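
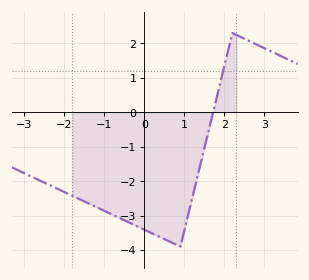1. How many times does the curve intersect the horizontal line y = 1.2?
1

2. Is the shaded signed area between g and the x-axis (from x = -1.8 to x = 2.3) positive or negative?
negative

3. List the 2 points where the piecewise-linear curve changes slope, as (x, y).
(0.9, -3.9); (2.2, 2.3)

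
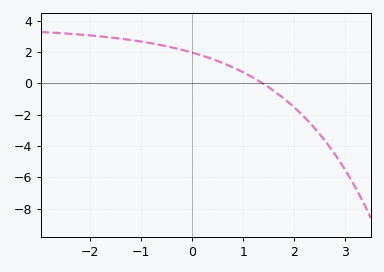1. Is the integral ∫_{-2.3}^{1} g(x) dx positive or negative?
positive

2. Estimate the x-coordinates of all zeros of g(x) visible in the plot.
1.38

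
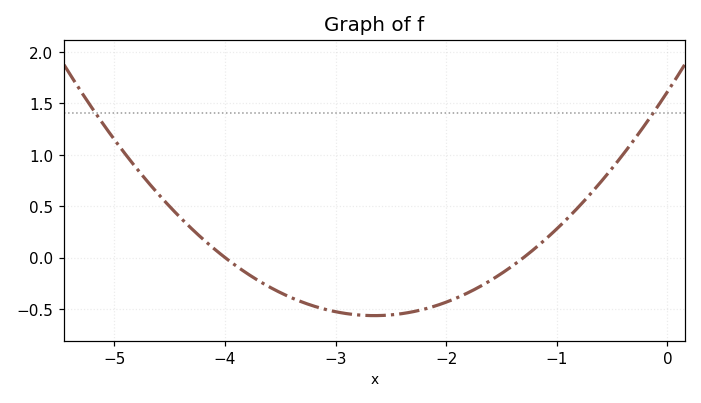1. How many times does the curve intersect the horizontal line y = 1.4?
2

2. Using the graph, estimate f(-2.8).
-0.55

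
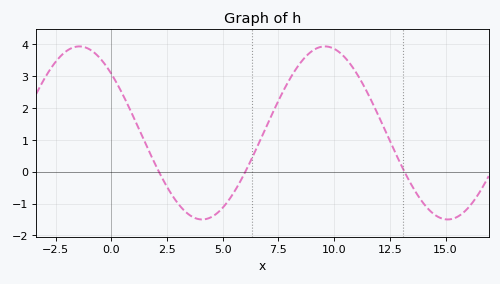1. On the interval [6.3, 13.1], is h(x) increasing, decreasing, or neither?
neither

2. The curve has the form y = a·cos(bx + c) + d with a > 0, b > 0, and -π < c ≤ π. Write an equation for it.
y = 2.72cos(0.57x + 0.82) + 1.22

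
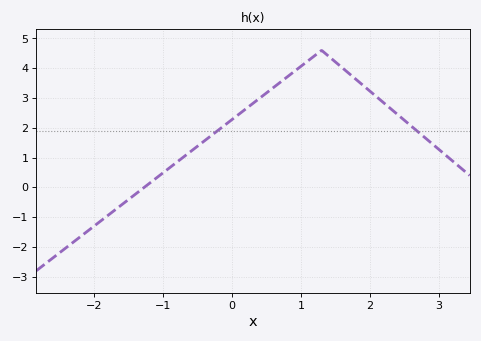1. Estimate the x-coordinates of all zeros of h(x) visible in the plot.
-1.3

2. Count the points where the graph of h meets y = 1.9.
2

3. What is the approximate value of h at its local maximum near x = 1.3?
4.6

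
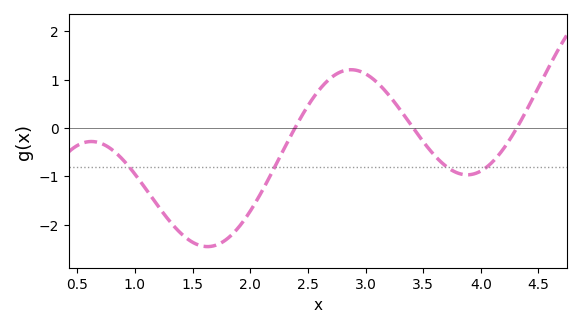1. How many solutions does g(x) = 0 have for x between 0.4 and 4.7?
3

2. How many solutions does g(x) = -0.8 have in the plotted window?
4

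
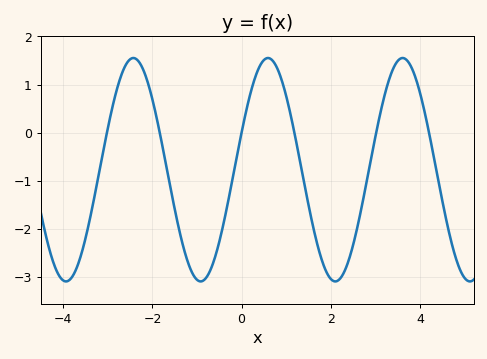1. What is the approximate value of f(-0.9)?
-3.1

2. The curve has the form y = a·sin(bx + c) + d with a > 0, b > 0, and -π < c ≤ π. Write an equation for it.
y = 2.32sin(2.1x + 0.34) - 0.77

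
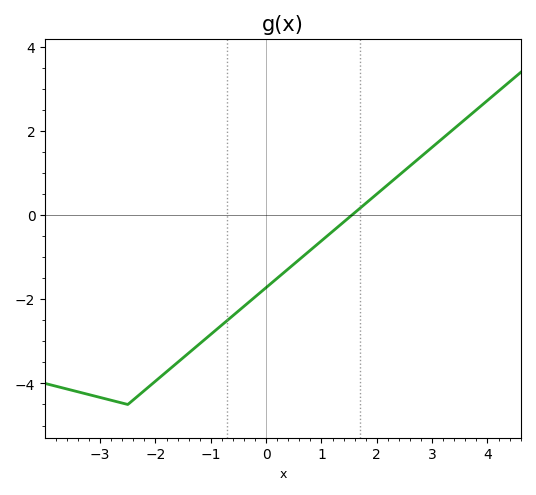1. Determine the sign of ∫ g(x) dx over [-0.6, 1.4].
negative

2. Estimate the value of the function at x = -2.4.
-4.39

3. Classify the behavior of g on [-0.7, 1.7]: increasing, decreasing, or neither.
increasing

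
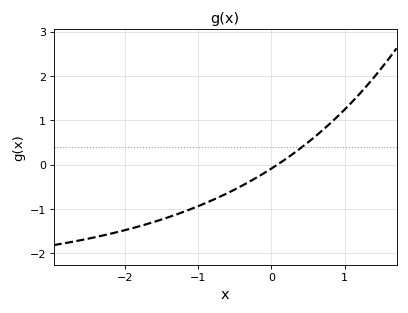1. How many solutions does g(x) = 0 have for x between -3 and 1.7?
1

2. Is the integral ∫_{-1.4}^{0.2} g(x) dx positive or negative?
negative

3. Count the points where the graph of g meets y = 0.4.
1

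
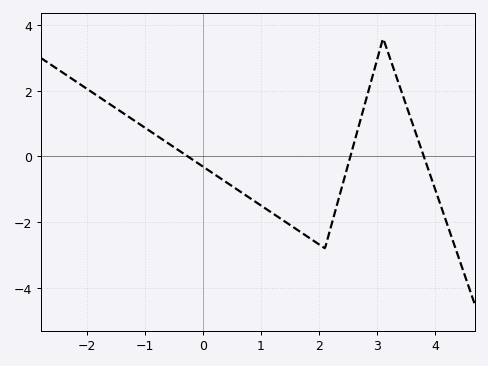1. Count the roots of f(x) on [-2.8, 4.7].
3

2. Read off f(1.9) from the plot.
-2.56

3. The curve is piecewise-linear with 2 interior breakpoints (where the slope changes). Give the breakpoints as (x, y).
(2.1, -2.8); (3.1, 3.6)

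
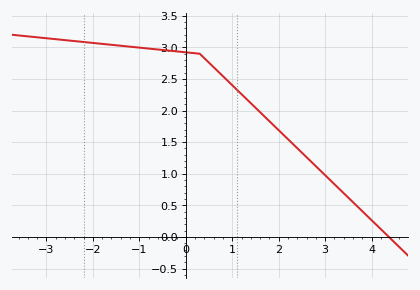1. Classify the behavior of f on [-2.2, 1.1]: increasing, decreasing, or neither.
decreasing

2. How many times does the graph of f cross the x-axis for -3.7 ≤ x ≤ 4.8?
1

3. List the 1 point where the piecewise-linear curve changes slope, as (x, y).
(0.3, 2.9)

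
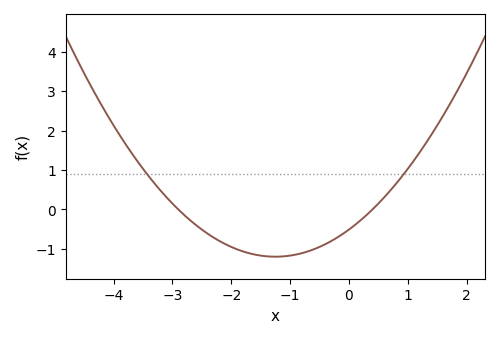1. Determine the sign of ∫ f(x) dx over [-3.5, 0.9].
negative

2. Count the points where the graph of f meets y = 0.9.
2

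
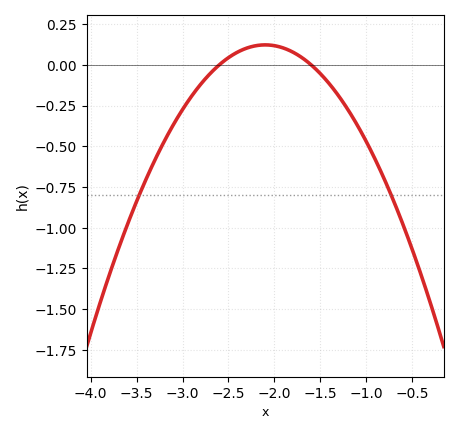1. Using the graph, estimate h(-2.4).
0.078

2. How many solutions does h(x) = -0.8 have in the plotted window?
2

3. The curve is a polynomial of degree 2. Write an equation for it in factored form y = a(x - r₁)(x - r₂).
y = -0.49(x + 2.6)(x + 1.6)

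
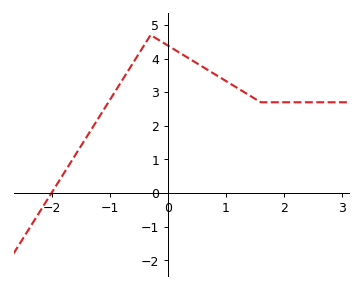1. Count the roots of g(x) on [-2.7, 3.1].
1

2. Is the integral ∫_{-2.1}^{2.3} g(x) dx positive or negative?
positive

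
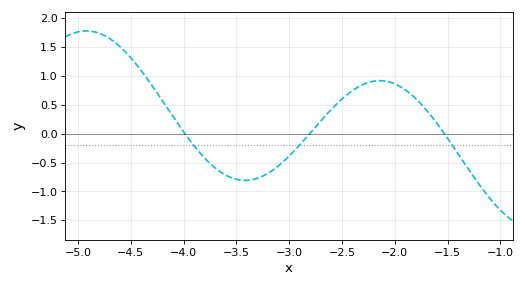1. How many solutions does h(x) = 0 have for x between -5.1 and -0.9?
3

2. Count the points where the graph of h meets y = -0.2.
3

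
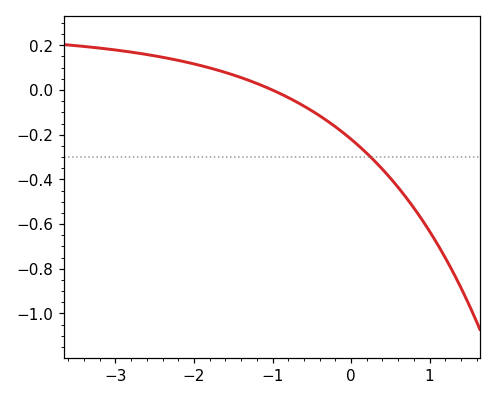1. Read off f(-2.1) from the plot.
0.12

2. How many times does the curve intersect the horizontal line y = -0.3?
1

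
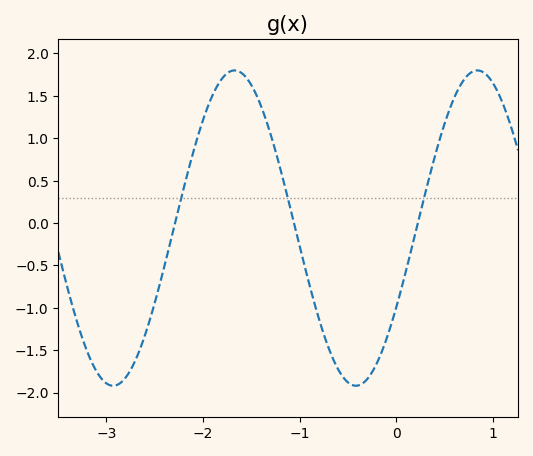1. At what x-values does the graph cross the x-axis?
-2.3, -1.1, 0.2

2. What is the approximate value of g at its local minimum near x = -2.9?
-1.9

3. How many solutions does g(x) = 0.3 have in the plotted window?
3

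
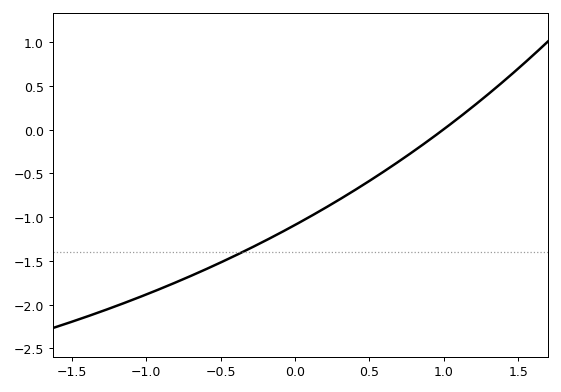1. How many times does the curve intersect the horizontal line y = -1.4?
1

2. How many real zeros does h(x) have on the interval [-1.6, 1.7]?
1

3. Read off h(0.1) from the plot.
-1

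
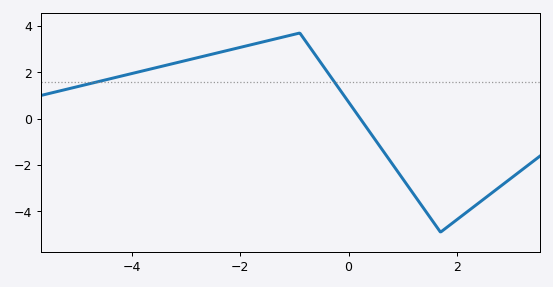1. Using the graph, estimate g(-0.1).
1.05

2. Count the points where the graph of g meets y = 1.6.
2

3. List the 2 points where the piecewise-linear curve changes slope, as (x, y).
(-0.9, 3.7); (1.7, -4.9)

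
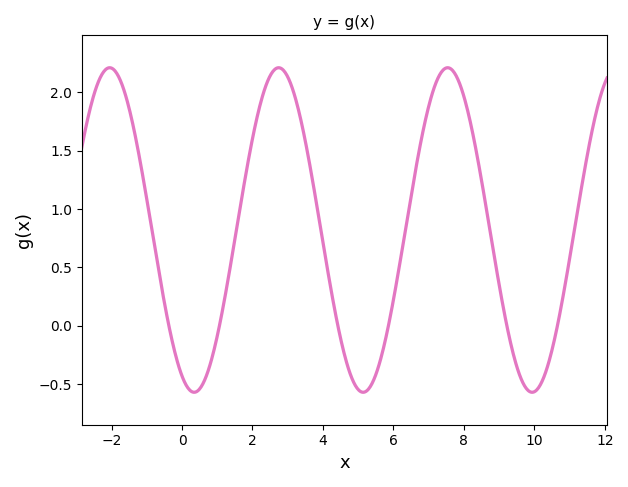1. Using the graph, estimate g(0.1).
-0.5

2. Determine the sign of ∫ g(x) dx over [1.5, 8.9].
positive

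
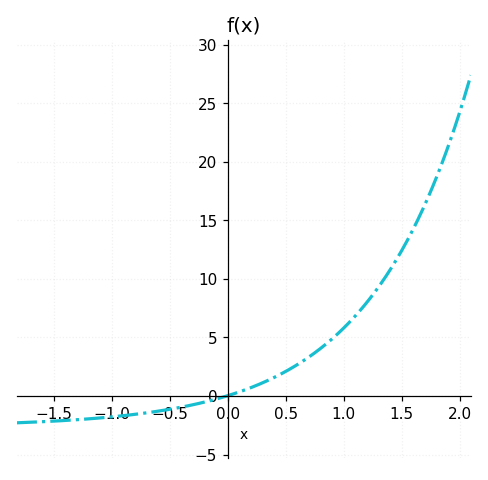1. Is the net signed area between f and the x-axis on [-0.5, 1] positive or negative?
positive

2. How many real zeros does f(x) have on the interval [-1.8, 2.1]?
1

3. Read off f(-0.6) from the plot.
-1.5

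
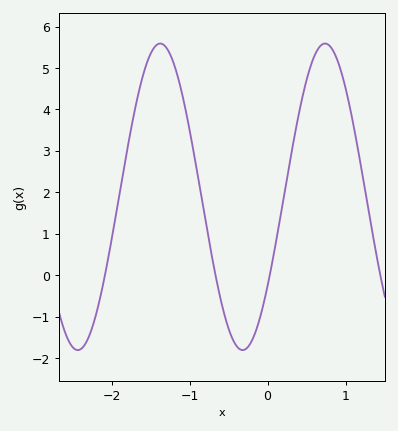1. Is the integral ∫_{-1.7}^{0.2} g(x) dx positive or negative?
positive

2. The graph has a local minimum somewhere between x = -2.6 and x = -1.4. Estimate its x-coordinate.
-2.44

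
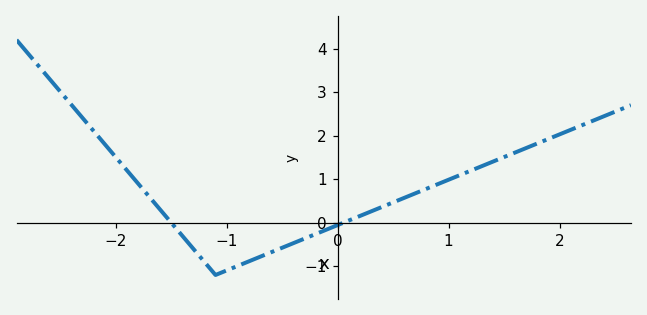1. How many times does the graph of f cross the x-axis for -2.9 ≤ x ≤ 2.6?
2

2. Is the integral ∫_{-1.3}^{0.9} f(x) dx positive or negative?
negative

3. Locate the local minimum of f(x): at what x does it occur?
-1.1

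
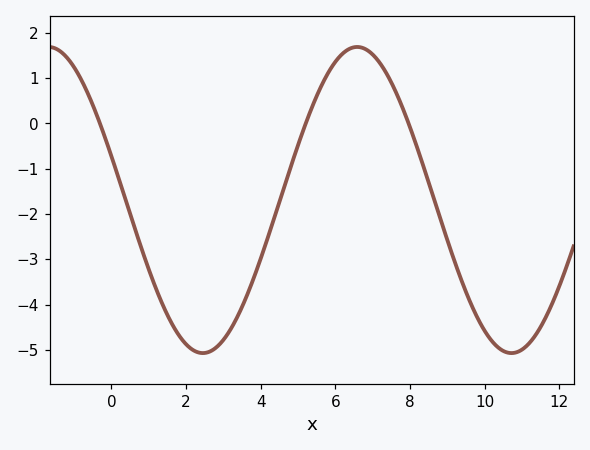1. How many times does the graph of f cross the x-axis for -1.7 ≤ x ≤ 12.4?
3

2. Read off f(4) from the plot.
-2.98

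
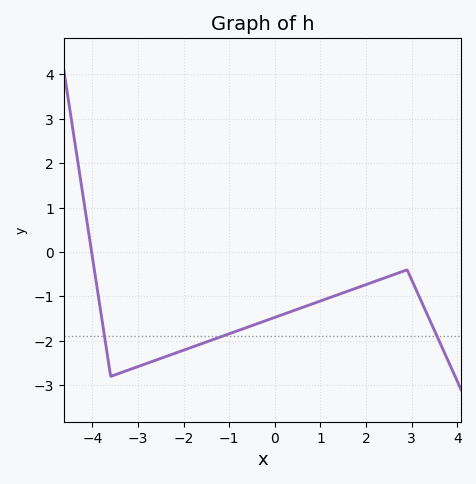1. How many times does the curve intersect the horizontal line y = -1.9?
3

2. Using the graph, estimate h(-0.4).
-1.6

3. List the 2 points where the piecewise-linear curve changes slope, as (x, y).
(-3.6, -2.8); (2.9, -0.4)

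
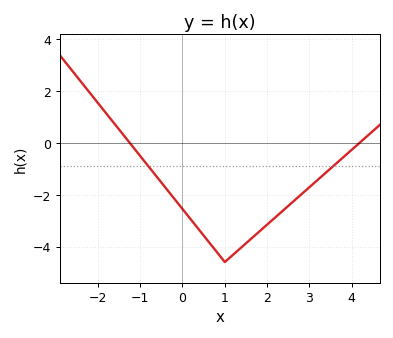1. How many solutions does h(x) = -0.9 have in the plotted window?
2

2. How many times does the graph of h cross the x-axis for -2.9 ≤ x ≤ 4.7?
2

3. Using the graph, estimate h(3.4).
-1.2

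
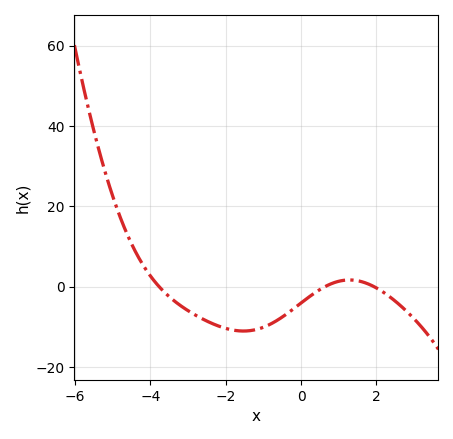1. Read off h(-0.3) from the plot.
-6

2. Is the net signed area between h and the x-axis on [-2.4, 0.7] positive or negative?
negative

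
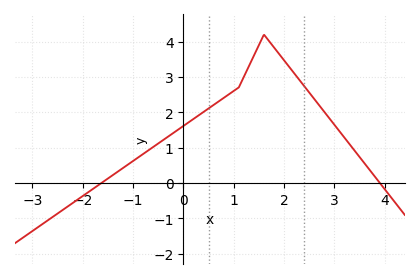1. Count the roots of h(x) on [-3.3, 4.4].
2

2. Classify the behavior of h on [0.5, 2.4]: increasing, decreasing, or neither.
neither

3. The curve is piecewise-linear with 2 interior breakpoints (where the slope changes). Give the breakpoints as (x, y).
(1.1, 2.7); (1.6, 4.2)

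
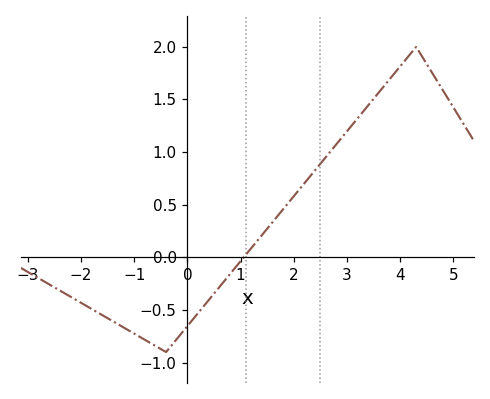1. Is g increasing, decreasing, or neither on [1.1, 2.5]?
increasing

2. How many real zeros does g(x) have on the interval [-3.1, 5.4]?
1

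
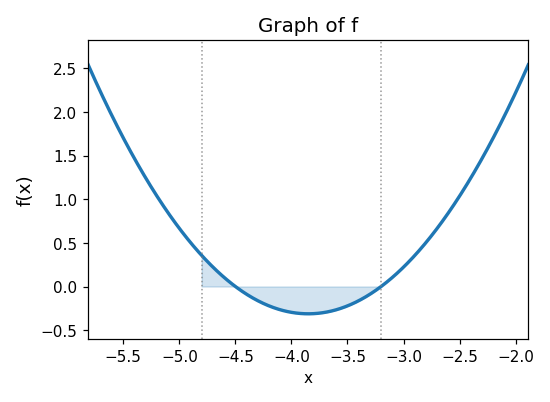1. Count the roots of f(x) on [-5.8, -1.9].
2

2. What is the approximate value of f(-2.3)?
1.47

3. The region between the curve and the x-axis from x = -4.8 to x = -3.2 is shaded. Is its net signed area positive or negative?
negative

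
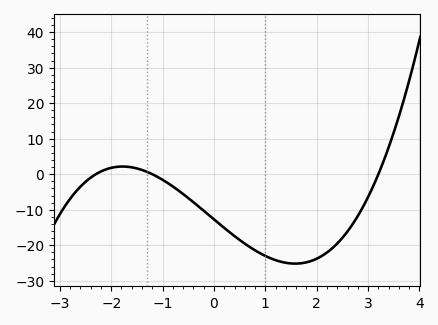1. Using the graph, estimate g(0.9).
-22.3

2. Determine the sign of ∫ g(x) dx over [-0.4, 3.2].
negative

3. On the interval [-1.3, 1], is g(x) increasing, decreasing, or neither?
decreasing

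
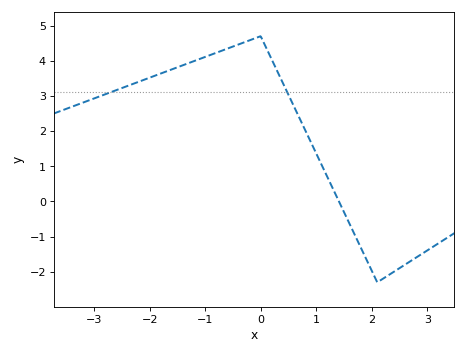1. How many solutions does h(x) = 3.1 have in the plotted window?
2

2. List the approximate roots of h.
1.4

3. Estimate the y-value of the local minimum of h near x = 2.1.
-2.3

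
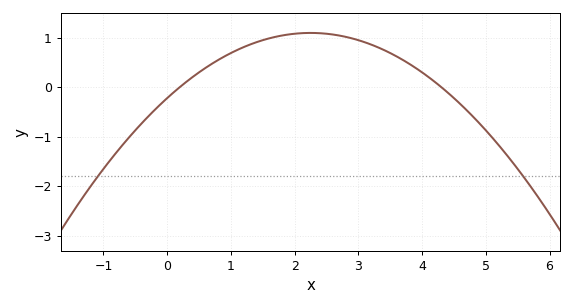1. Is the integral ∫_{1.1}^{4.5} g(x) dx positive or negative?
positive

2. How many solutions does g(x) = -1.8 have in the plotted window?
2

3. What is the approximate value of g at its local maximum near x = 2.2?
1.1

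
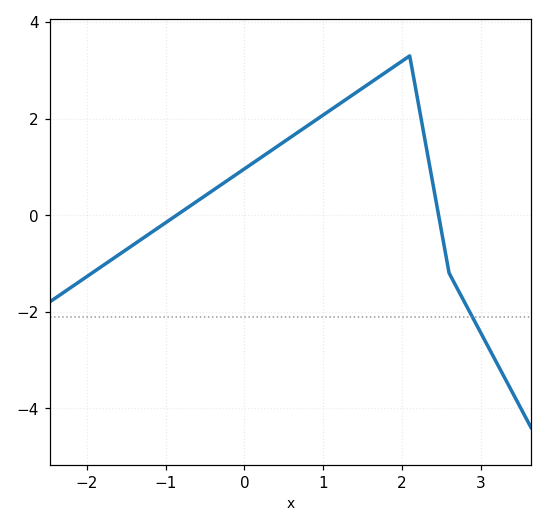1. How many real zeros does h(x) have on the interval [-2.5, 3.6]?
2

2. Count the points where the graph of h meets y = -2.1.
1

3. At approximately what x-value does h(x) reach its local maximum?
2.1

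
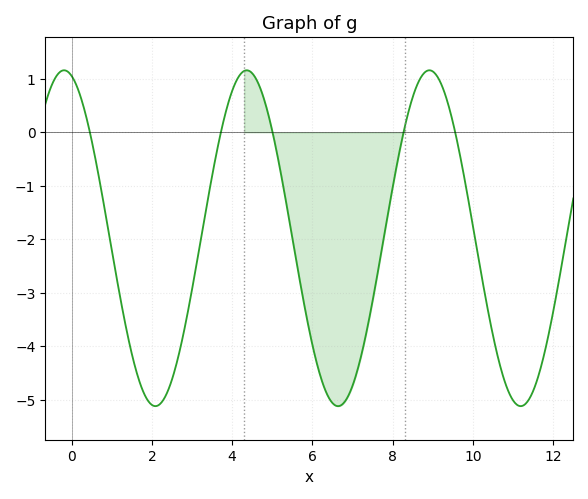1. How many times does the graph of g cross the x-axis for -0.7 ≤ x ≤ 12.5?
5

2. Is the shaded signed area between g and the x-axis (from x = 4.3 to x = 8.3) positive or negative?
negative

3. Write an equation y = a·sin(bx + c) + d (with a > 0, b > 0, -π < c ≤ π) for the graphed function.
y = 3.14sin(1.38x + 1.83) - 1.98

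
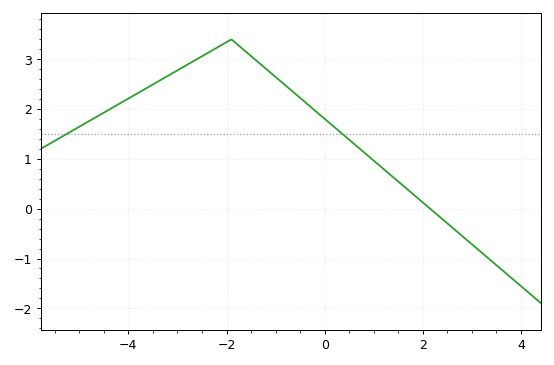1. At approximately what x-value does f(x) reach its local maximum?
-2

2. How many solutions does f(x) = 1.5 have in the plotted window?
2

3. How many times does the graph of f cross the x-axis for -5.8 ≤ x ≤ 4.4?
1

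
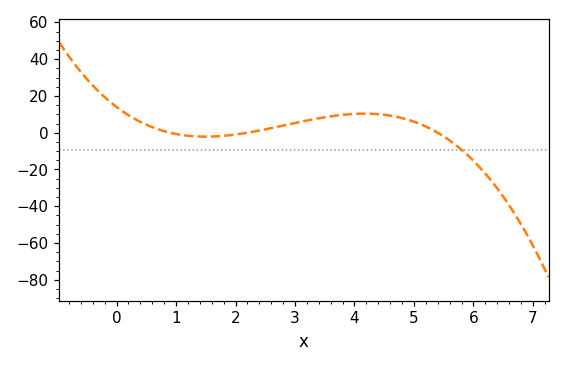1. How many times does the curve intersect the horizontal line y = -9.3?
1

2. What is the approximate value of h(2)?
0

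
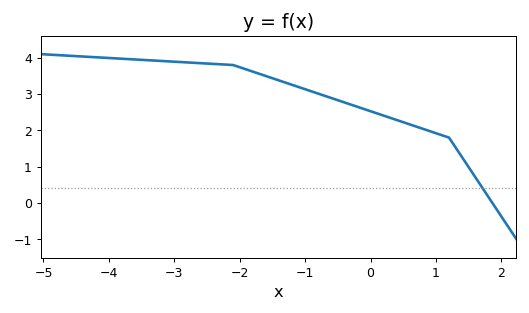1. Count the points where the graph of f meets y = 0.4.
1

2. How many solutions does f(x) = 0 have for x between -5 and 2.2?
1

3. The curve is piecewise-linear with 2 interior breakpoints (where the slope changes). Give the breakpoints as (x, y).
(-2.1, 3.8); (1.2, 1.8)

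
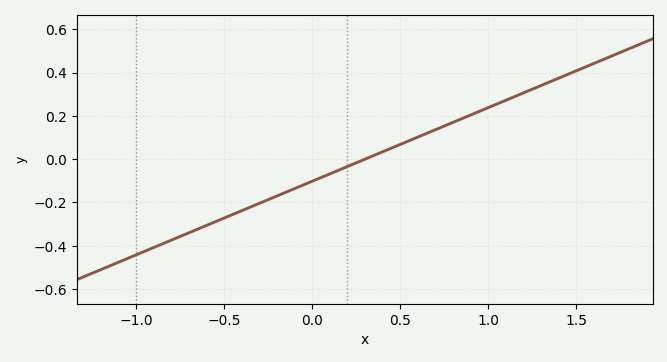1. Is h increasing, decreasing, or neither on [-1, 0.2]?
increasing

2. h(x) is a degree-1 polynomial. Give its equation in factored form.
y = 0.34(x - 0.3)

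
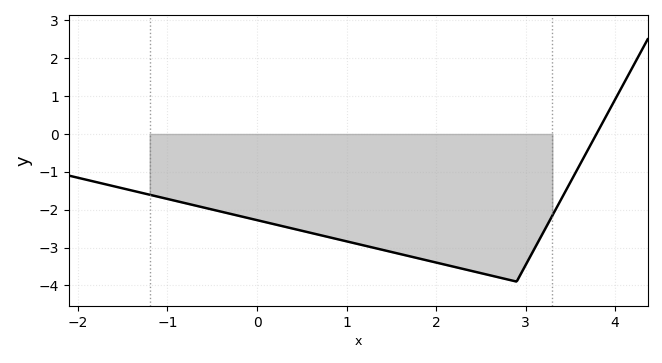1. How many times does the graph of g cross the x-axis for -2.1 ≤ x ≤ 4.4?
1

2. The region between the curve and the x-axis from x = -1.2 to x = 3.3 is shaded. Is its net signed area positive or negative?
negative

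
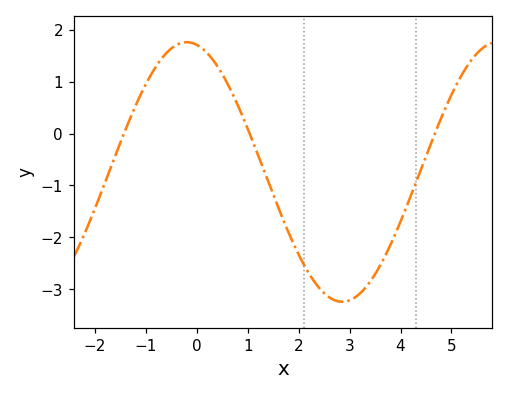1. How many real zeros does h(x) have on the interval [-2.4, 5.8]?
3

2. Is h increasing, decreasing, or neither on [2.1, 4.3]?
neither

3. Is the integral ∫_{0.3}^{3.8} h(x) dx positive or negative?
negative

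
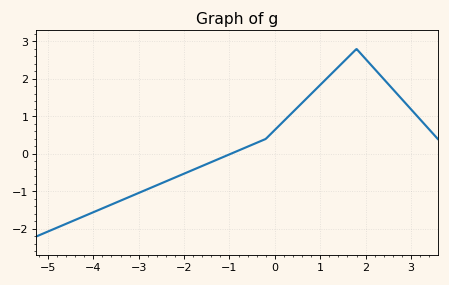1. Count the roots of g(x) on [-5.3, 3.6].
1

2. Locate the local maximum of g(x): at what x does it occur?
1.8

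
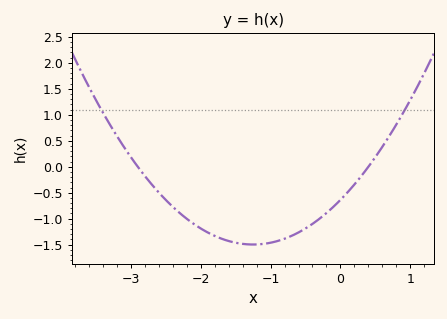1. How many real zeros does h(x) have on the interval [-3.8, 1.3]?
2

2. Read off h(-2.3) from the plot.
-0.891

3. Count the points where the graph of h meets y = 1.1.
2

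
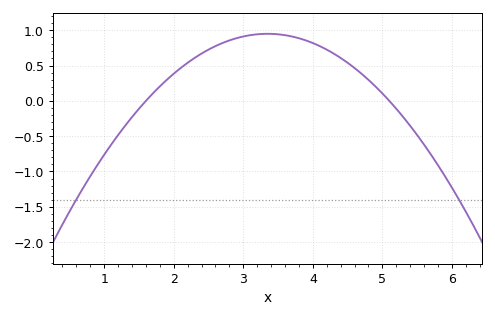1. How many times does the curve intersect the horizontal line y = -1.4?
2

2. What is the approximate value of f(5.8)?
-0.9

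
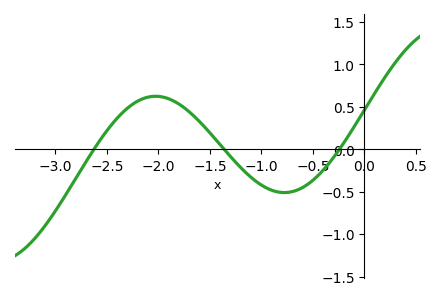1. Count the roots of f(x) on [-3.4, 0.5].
3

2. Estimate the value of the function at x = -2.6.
0.047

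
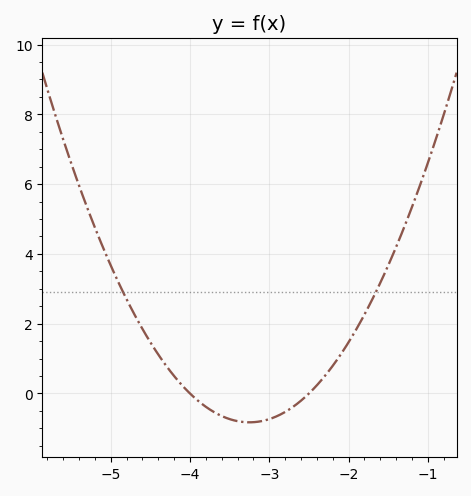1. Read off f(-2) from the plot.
1.47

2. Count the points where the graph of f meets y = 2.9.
2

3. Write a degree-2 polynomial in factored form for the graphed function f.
y = 1.47(x + 4)(x + 2.5)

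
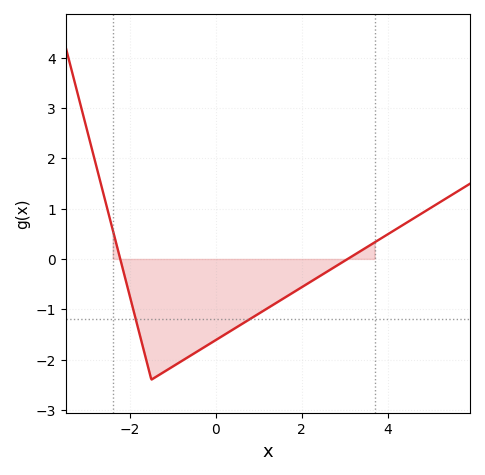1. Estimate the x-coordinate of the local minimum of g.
-1.5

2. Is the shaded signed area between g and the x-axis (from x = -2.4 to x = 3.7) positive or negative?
negative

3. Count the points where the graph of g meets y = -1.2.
2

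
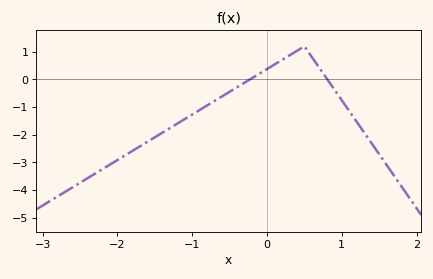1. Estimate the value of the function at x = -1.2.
-1.6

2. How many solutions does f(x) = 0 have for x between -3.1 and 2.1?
2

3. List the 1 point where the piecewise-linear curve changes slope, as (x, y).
(0.5, 1.2)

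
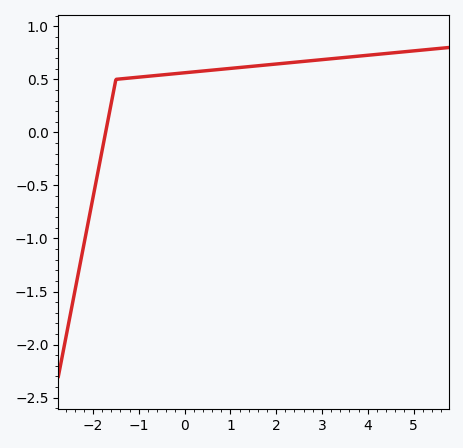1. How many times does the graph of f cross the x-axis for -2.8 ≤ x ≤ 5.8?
1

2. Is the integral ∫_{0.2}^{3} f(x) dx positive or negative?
positive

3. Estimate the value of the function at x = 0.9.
0.6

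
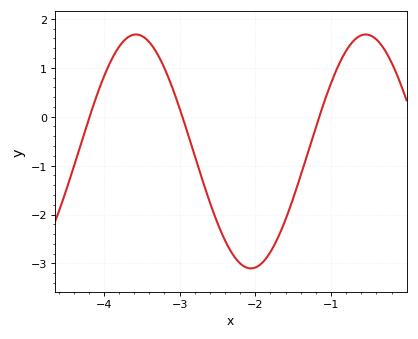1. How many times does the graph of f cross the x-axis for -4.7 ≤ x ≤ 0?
3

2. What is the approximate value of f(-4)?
0.82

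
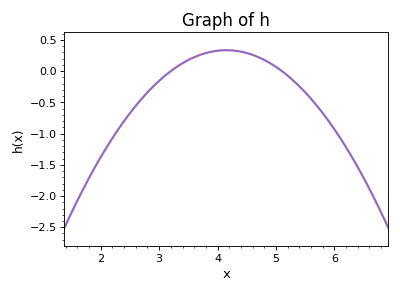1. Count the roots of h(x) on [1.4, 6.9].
2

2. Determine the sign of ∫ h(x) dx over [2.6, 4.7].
positive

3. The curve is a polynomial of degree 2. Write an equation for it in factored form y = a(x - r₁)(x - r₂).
y = -0.37(x - 3.2)(x - 5.1)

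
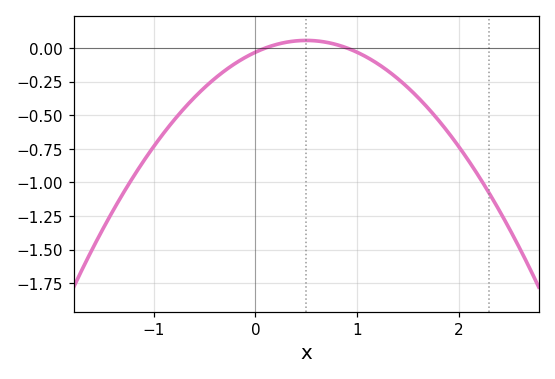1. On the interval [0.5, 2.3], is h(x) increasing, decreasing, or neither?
decreasing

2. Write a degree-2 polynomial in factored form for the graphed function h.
y = -0.35(x - 0.1)(x - 0.9)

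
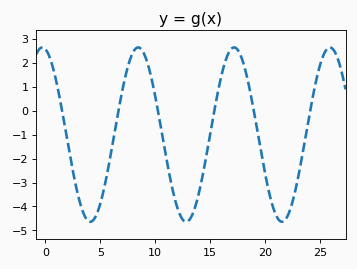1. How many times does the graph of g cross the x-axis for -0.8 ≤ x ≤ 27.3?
6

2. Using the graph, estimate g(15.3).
-0.204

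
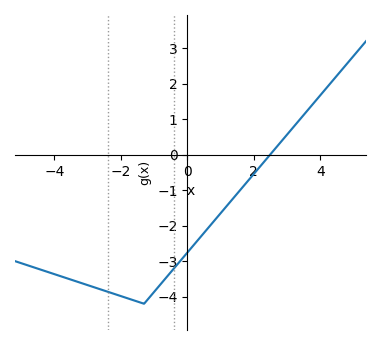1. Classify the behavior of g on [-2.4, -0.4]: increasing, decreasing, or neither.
neither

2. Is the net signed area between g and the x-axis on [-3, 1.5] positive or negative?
negative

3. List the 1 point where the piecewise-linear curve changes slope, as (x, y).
(-1.3, -4.2)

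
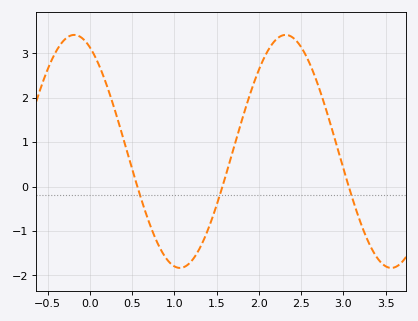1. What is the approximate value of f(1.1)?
-1.8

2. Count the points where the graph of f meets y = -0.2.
3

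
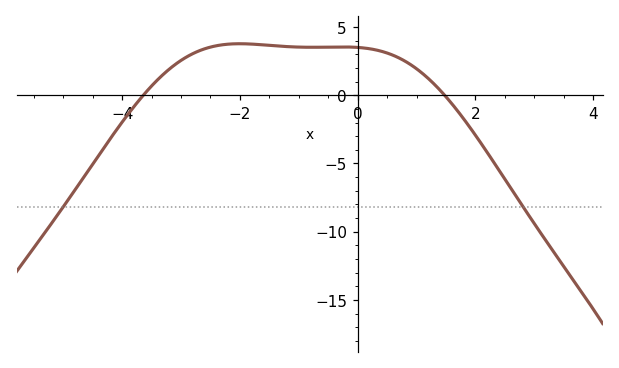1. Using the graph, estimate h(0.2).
3.5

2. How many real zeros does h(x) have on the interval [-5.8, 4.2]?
2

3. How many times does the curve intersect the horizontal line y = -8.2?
2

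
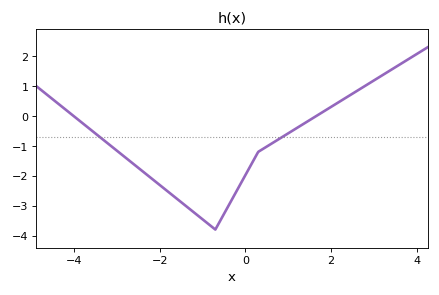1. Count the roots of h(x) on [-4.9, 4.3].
2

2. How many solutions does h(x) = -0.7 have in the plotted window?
2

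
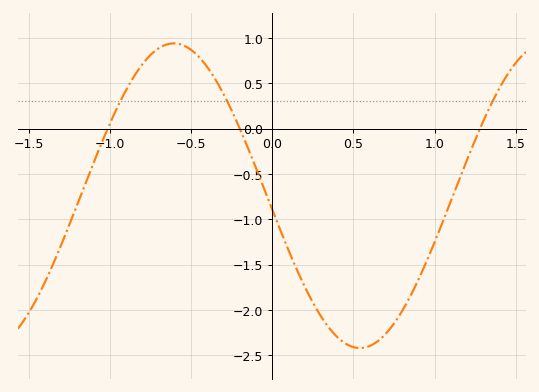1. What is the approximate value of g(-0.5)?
0.869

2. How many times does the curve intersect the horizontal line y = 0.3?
3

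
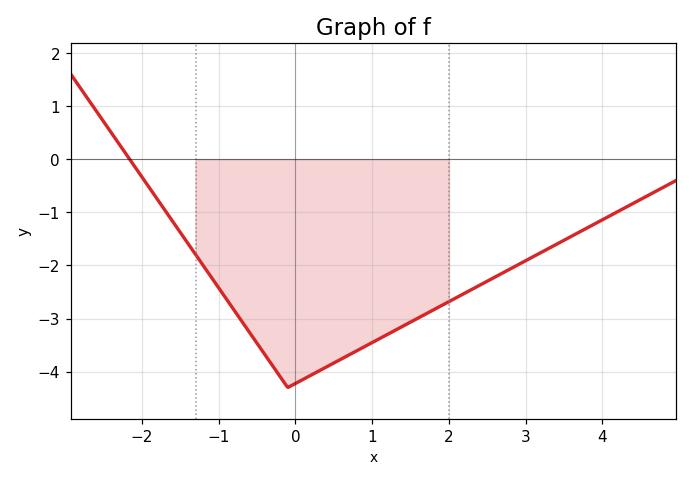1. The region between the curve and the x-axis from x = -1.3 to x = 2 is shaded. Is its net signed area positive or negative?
negative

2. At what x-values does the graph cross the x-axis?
-2.2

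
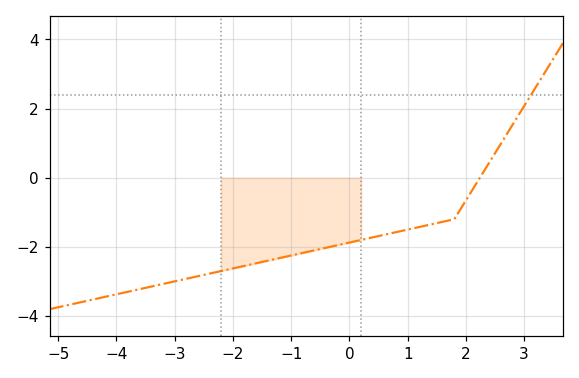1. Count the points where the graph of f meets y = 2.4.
1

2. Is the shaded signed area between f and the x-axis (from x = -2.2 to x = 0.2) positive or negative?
negative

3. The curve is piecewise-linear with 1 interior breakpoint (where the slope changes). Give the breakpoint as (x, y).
(1.8, -1.2)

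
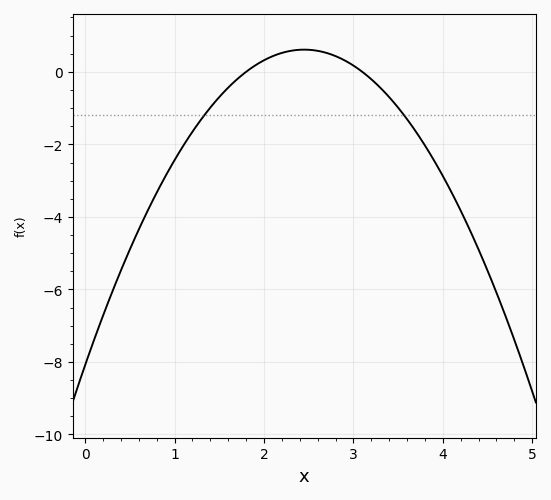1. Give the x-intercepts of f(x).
1.8, 3.1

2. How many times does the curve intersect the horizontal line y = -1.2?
2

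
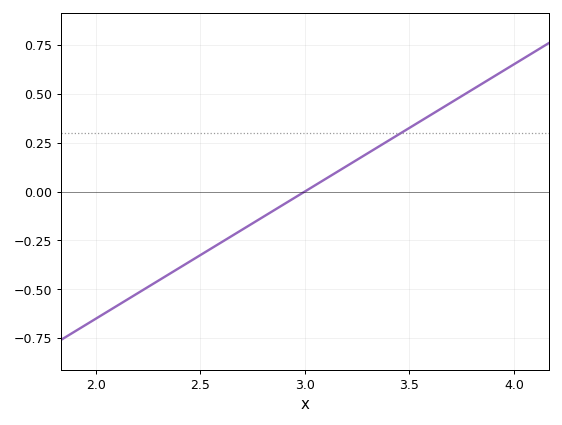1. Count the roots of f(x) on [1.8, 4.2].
1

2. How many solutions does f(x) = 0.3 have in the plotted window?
1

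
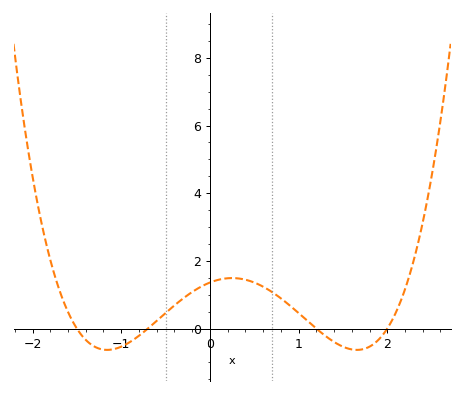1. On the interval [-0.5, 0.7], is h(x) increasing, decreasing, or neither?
neither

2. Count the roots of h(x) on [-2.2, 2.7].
4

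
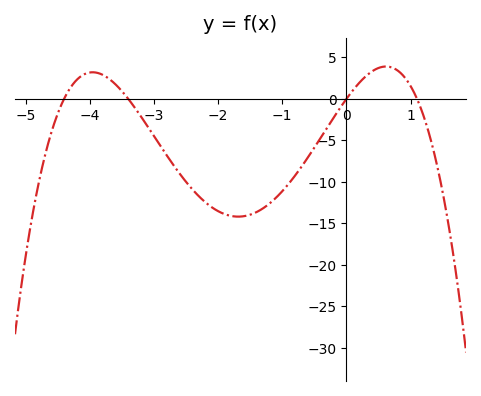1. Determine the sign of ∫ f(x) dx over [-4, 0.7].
negative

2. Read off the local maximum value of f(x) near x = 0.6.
3.9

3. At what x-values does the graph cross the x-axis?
-4.4, -3.4, 0, 1.1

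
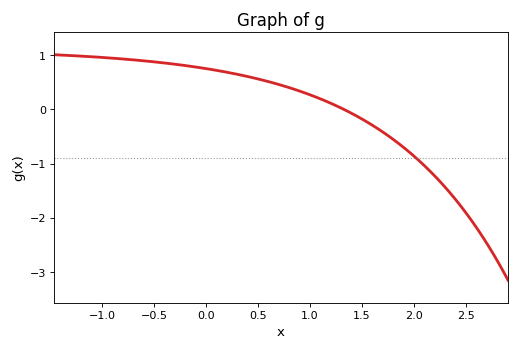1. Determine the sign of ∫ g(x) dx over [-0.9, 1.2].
positive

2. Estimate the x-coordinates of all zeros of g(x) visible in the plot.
1.3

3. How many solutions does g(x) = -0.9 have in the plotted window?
1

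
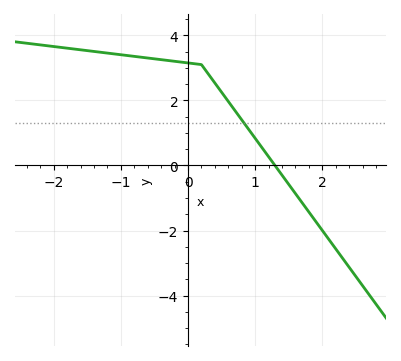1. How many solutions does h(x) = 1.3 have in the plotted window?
1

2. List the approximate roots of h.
1.3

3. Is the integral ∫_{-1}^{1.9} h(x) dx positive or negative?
positive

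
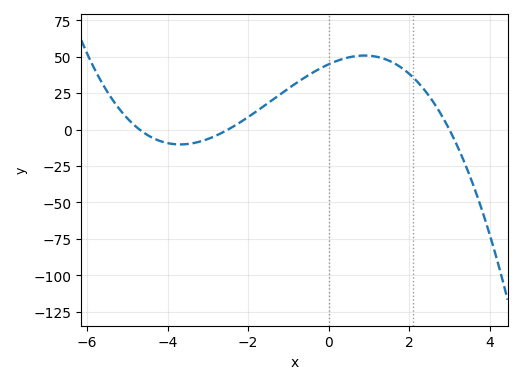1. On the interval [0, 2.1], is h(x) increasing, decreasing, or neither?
neither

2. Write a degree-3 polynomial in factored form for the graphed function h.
y = -1.27(x + 4.7)(x + 2.5)(x - 3)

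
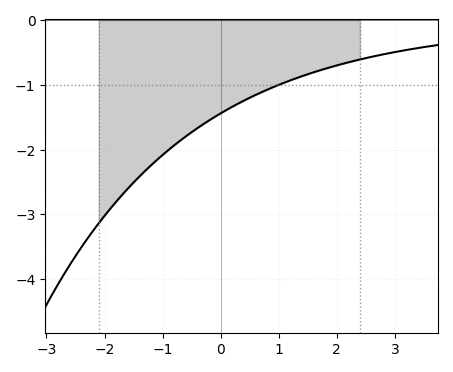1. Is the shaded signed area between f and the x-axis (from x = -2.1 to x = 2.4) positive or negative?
negative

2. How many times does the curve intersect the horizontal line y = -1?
1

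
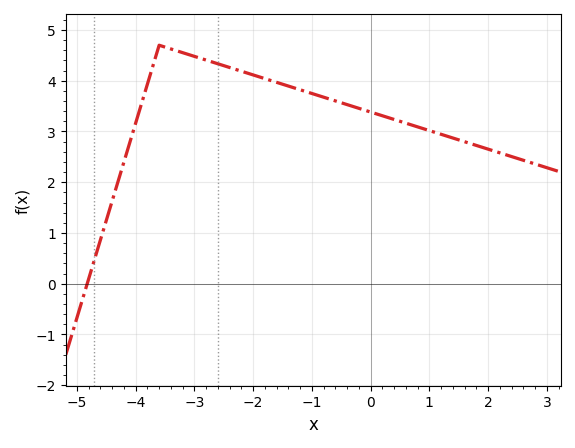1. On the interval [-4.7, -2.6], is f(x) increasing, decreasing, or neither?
neither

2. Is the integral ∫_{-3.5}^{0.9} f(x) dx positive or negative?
positive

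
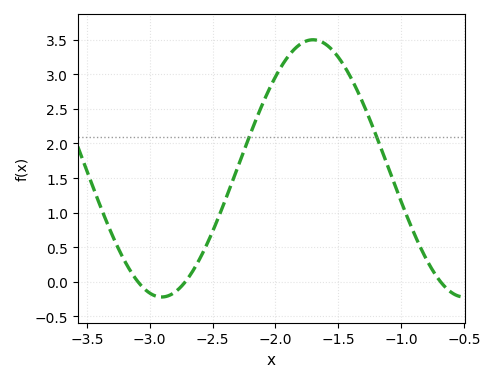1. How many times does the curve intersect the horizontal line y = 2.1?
2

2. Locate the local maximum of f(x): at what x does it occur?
-1.7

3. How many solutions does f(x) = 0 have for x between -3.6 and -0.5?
3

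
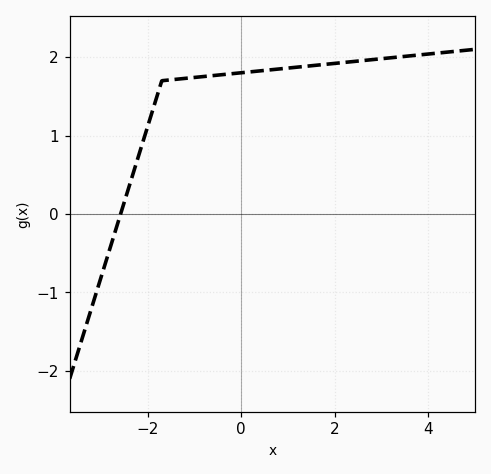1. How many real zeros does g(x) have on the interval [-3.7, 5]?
1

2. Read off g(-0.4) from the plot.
1.78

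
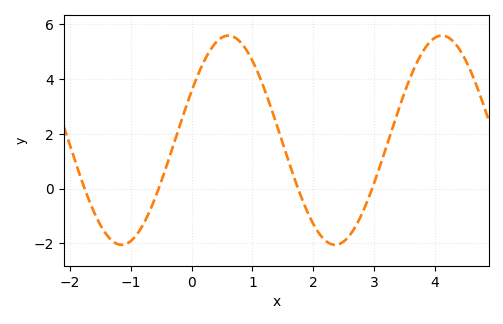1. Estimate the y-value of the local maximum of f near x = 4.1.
5.6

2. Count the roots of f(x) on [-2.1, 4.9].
4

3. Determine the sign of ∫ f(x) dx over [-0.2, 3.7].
positive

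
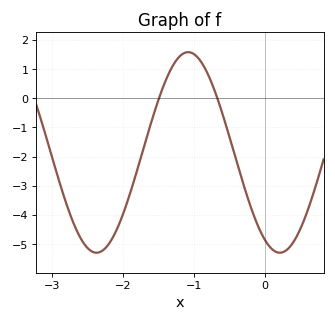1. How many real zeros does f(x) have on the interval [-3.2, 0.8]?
2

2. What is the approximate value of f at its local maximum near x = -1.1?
1.6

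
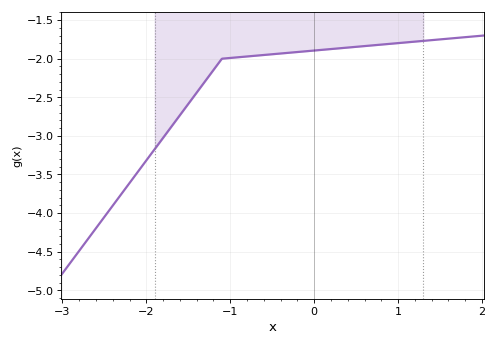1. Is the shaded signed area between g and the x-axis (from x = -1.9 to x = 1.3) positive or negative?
negative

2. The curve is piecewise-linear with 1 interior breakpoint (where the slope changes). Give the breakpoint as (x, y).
(-1.1, -2)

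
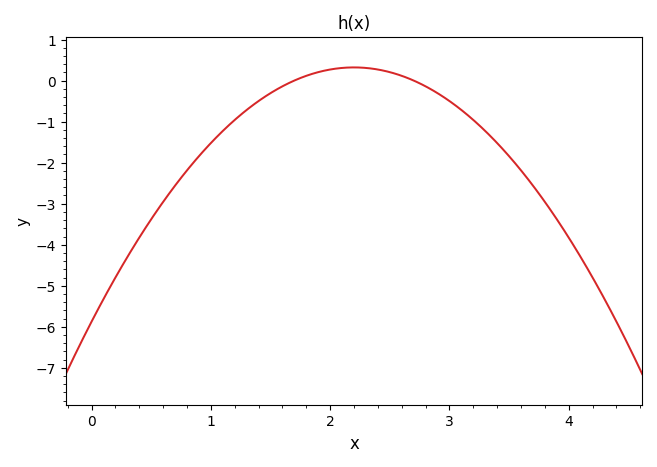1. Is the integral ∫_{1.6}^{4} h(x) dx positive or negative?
negative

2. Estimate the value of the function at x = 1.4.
-0.5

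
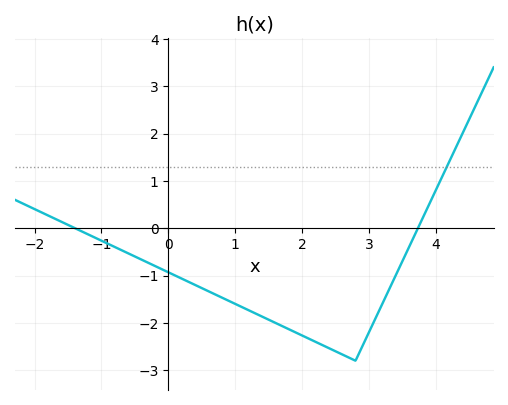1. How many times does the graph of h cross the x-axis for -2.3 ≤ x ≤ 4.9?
2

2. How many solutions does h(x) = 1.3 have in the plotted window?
1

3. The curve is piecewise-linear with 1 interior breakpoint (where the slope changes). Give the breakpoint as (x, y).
(2.8, -2.8)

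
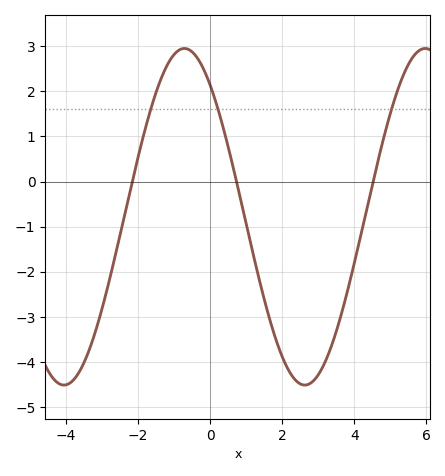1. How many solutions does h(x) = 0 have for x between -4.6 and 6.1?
3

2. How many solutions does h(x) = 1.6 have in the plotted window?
3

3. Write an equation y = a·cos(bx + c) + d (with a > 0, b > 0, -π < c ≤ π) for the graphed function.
y = 3.73cos(0.94x + 0.67) - 0.78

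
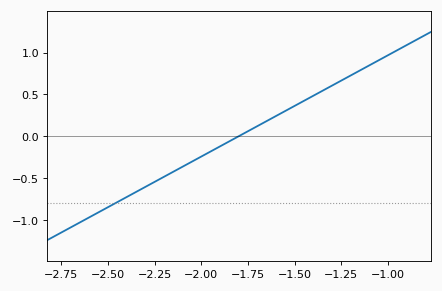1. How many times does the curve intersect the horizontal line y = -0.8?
1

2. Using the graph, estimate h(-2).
-0.242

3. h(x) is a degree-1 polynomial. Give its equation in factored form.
y = 1.21(x + 1.8)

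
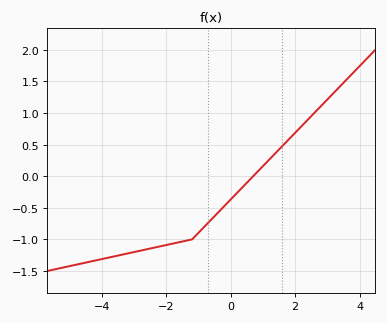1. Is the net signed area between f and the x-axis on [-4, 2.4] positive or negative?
negative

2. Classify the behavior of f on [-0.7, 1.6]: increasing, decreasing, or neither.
increasing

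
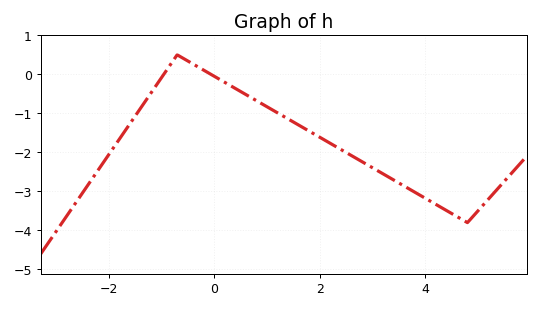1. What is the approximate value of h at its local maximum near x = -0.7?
0.5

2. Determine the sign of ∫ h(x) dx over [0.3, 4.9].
negative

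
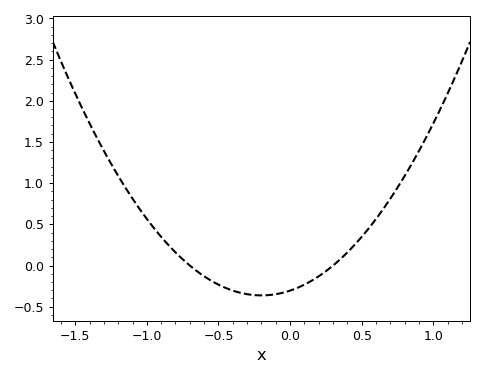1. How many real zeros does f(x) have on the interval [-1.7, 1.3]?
2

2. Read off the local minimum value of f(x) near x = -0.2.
-0.362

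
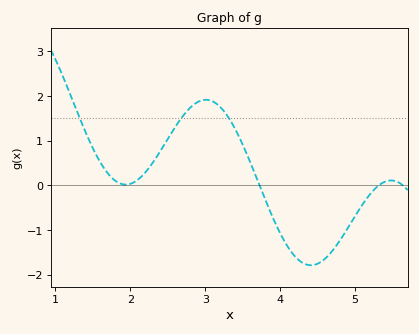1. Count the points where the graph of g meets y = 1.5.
3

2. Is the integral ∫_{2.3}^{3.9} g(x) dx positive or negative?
positive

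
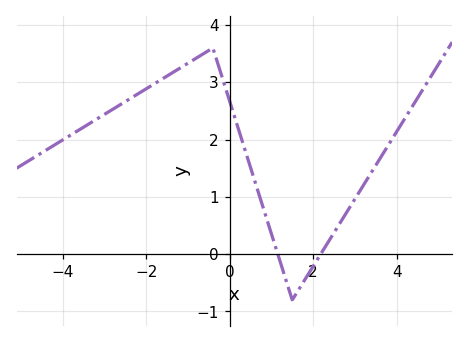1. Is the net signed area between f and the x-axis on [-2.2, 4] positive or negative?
positive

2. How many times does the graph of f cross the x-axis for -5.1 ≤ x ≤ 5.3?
2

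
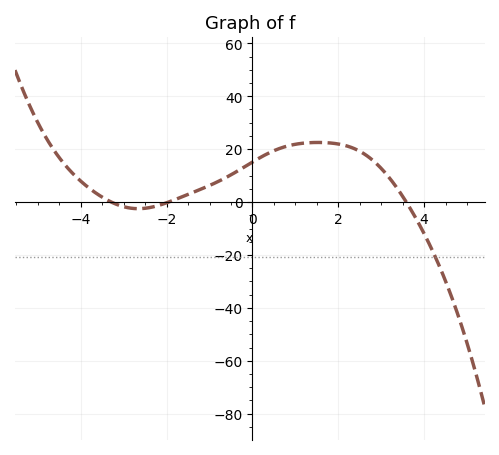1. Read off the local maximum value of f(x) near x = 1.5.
22.5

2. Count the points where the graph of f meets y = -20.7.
1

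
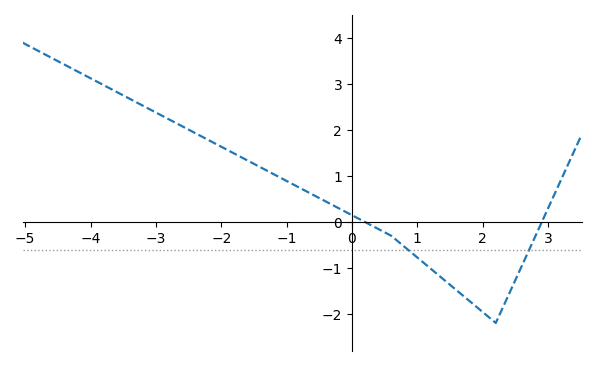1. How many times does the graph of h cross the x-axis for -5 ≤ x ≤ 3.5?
2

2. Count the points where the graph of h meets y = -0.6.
2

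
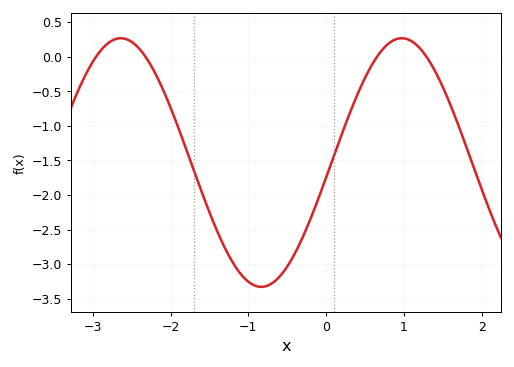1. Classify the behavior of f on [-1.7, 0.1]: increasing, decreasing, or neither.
neither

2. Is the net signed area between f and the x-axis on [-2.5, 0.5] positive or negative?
negative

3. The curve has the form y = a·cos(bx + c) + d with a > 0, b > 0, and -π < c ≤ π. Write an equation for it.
y = 1.8cos(1.74x - 1.69) - 1.53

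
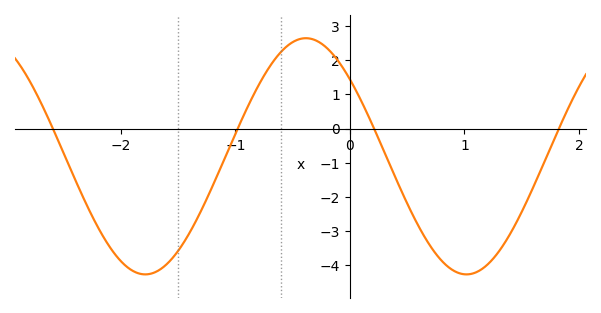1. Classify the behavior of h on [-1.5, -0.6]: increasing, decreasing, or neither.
increasing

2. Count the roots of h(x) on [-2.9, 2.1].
4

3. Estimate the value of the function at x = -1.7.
-4.2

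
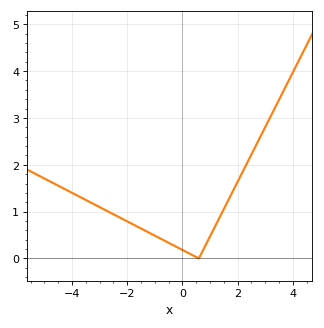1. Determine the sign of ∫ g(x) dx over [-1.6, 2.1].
positive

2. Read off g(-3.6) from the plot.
1.3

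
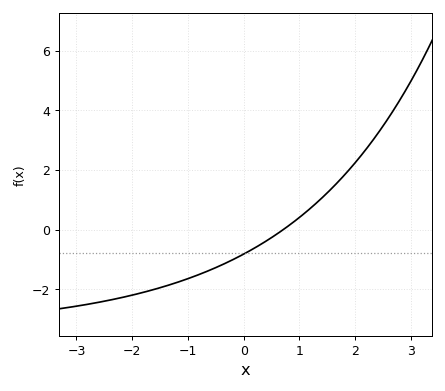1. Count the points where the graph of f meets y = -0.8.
1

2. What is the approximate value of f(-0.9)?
-1.58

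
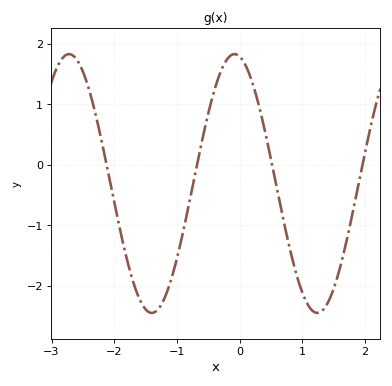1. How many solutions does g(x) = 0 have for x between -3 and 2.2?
4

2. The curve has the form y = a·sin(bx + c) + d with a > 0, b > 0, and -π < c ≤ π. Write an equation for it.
y = 2.14sin(2.4x + 1.8) - 0.31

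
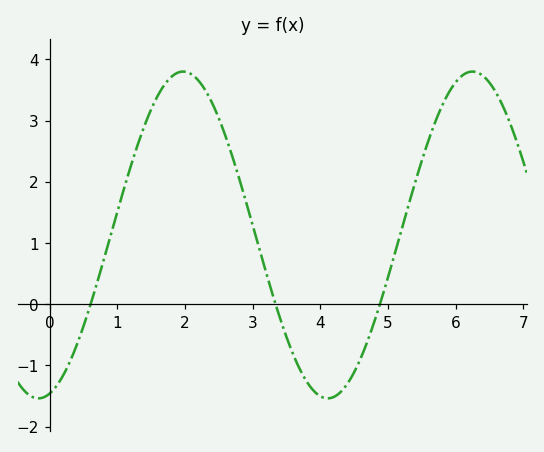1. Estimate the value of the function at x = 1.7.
3.6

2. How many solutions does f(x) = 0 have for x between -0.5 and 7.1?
3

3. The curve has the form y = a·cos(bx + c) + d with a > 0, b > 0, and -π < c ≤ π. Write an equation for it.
y = 2.67cos(1.5x - 2.9) + 1.13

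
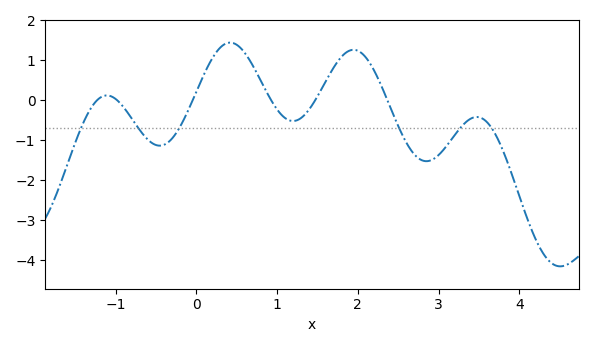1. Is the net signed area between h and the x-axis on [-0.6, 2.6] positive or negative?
positive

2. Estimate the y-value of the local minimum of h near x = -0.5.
-1.14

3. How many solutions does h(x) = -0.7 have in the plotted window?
6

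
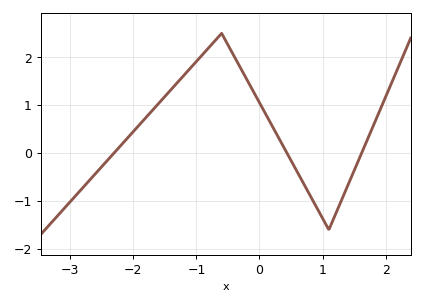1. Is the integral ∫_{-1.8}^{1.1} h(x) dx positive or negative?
positive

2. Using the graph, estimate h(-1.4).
1.33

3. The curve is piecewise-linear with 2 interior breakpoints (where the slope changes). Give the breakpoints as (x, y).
(-0.6, 2.5); (1.1, -1.6)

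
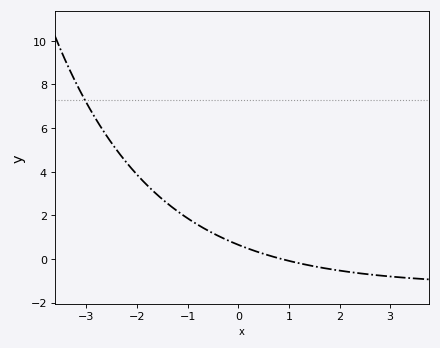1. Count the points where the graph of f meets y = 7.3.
1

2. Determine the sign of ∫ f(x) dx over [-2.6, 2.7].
positive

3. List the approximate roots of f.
0.854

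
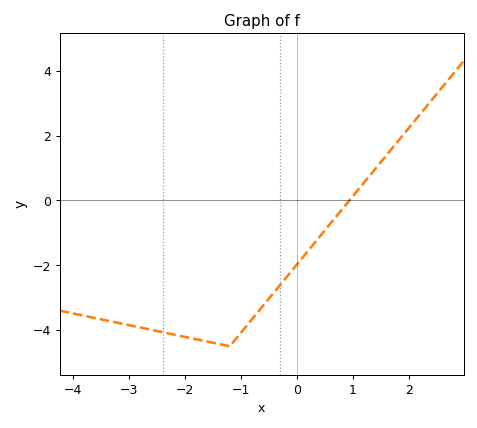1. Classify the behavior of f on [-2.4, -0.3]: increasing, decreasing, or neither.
neither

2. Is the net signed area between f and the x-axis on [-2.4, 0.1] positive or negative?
negative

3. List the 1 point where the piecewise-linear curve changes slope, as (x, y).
(-1.2, -4.5)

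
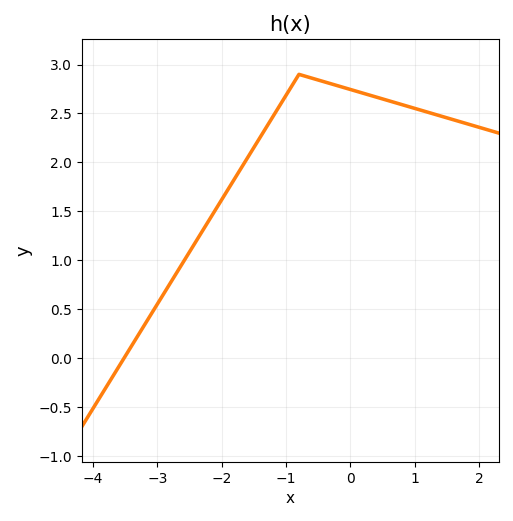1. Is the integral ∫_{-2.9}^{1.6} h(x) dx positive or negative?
positive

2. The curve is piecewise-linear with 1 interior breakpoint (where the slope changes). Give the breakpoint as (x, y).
(-0.8, 2.9)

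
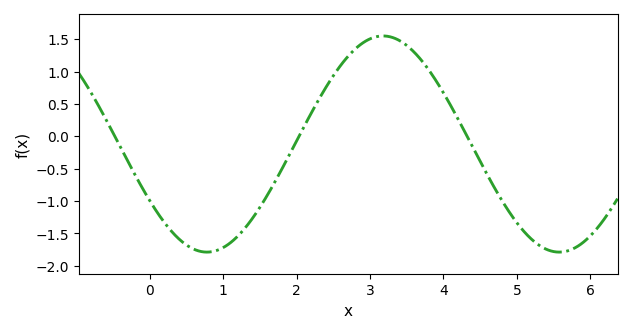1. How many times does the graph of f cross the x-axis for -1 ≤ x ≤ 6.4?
3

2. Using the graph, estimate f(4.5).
-0.4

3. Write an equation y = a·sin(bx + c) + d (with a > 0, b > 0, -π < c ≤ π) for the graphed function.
y = 1.67sin(1.3x - 2.6) - 0.12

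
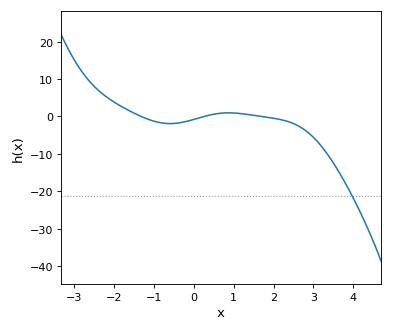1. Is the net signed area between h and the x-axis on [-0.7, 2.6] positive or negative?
negative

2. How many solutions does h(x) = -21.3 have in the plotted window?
1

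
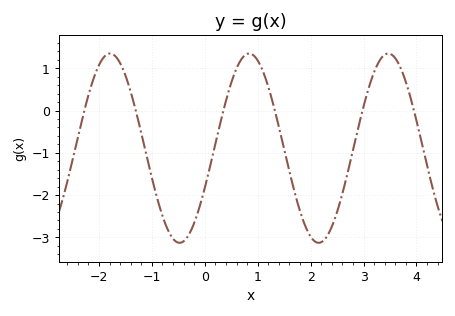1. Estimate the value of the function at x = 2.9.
-0.4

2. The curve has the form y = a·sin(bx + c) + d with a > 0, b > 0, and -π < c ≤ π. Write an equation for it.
y = 2.24sin(2.4x - 0.43) - 0.89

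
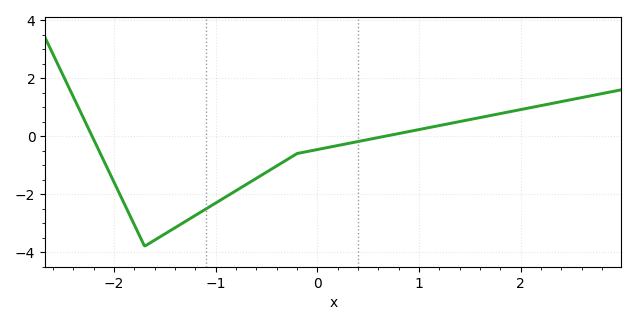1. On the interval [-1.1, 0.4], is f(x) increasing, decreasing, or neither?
increasing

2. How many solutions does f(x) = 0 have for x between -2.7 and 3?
2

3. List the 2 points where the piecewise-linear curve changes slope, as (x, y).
(-1.7, -3.8); (-0.2, -0.6)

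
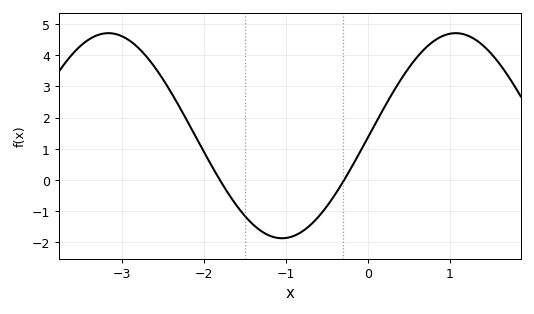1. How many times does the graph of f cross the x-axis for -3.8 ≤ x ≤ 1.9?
2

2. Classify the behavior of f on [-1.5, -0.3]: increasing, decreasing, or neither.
neither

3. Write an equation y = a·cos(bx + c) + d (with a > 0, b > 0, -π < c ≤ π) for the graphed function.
y = 3.29cos(1.5x - 1.6) + 1.42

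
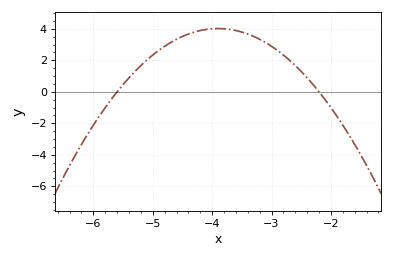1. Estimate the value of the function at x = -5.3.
1.2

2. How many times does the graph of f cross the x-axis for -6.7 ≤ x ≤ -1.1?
2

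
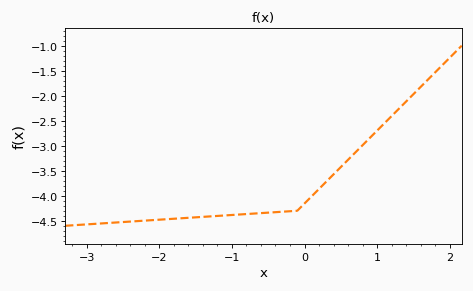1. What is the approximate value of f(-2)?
-4.48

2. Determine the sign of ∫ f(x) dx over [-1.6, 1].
negative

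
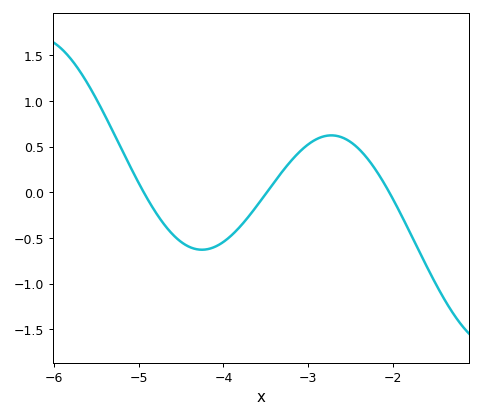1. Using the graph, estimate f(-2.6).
0.601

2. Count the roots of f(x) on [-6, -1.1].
3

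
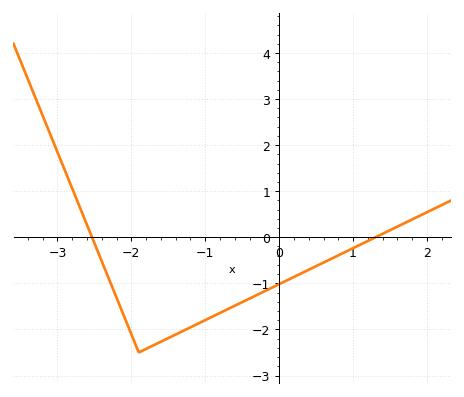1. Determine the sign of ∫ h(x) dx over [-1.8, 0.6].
negative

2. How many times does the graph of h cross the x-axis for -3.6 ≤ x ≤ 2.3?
2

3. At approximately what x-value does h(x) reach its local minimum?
-1.9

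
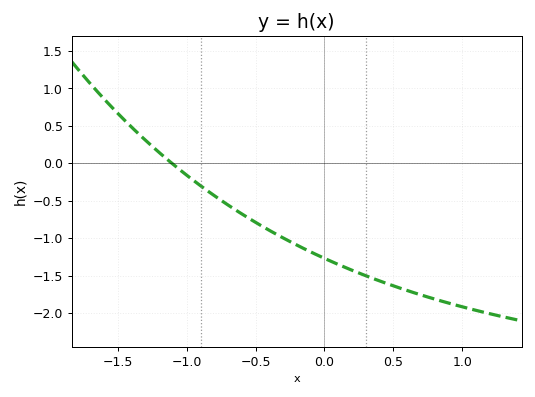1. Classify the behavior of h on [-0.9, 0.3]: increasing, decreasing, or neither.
decreasing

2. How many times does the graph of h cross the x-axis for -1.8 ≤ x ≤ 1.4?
1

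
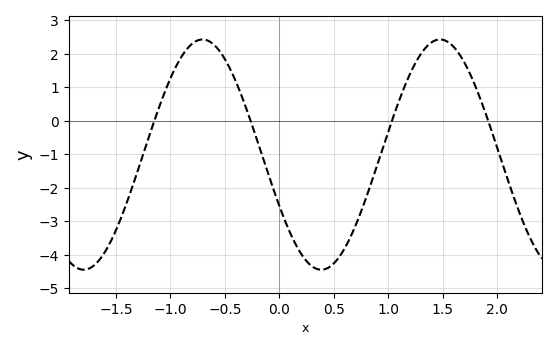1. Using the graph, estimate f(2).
-0.793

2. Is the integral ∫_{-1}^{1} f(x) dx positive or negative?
negative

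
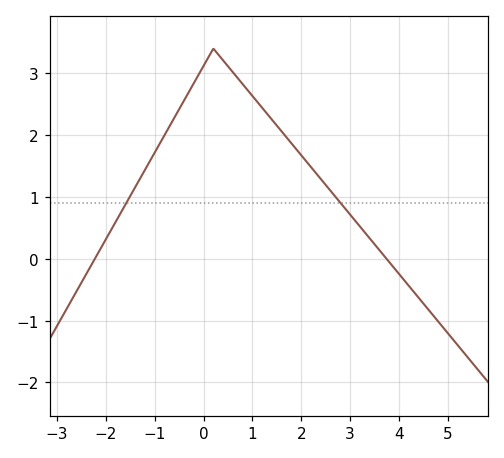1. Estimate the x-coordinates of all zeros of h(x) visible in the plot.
-2.22, 3.74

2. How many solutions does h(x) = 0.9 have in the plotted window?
2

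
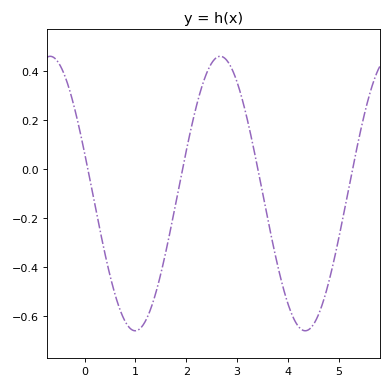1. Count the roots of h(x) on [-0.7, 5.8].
4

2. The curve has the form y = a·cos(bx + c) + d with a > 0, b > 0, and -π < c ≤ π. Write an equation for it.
y = 0.56cos(1.88x + 1.27) - 0.1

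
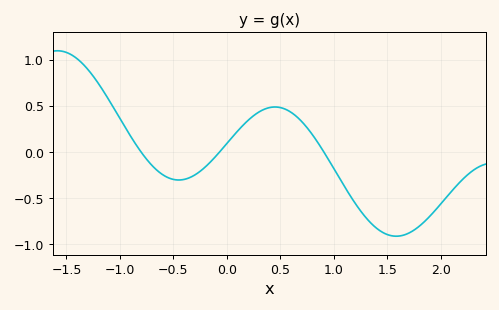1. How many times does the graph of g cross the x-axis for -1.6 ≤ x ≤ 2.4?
3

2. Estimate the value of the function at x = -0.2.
-0.15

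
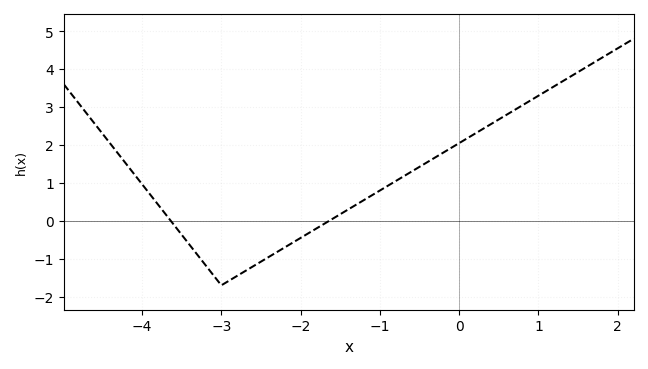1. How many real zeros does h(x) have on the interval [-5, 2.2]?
2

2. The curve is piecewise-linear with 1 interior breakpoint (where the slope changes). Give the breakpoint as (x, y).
(-3, -1.7)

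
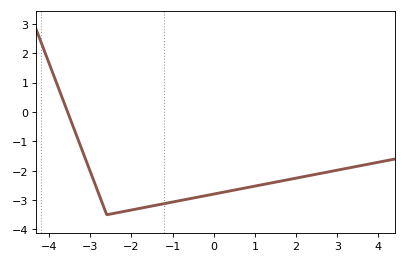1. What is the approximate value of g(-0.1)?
-2.8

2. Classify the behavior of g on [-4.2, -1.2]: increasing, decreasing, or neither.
neither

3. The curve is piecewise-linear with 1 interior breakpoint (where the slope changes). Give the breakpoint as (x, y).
(-2.6, -3.5)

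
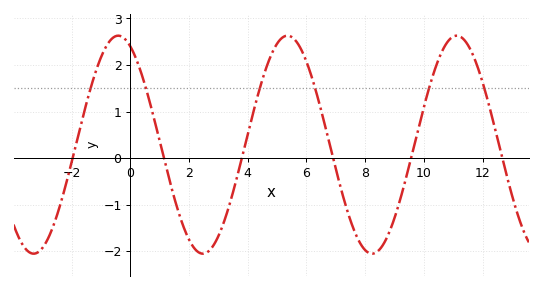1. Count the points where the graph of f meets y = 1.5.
6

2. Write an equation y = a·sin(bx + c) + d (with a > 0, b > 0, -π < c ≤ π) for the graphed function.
y = 2.34sin(1.1x + 2) + 0.29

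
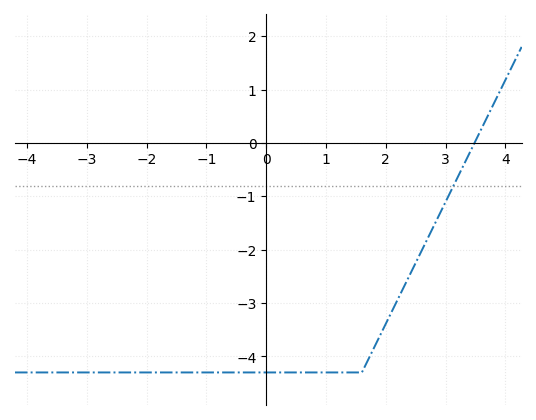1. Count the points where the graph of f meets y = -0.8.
1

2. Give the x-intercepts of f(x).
3.48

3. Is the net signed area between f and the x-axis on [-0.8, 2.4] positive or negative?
negative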